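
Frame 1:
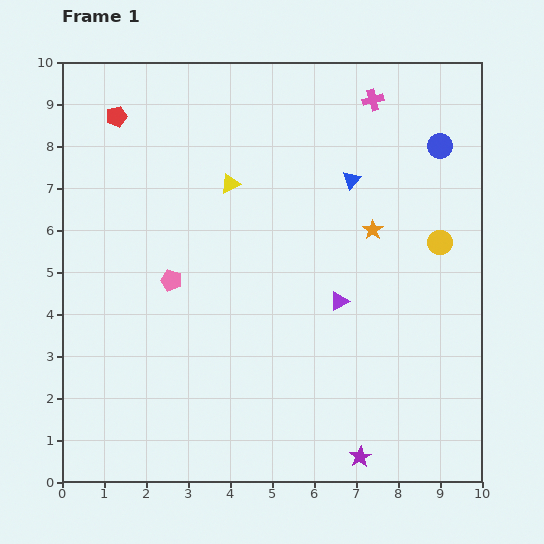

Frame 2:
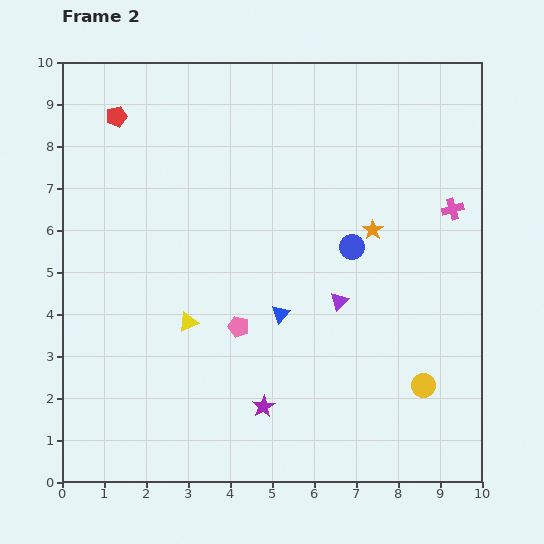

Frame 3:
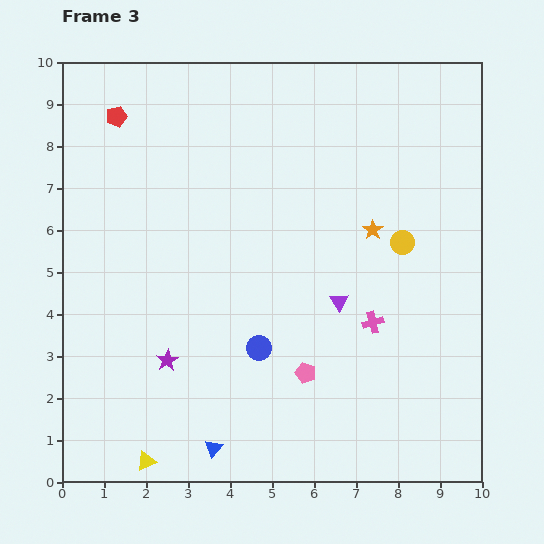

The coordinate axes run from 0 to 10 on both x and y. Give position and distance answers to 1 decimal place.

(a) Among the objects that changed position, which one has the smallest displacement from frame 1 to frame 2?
the pink pentagon

(moved 1.9)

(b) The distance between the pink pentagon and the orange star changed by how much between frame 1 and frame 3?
-1.1

Distance in frame 1: 4.9. Distance in frame 3: 3.8.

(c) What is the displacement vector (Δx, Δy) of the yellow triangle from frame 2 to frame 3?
(-1.0, -3.3)

The yellow triangle was at (3.0, 3.8) in frame 2 and (2.0, 0.5) in frame 3.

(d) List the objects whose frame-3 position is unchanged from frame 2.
the orange star, the purple triangle, the red pentagon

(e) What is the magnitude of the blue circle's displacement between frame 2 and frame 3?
3.3

The blue circle moved from (6.9, 5.6) to (4.7, 3.2), a distance of √(2.2² + 2.4²) ≈ 3.3.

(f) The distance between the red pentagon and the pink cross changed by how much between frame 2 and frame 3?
-0.5

Distance in frame 2: 8.3. Distance in frame 3: 7.8.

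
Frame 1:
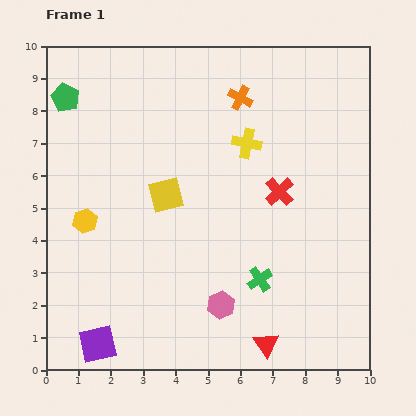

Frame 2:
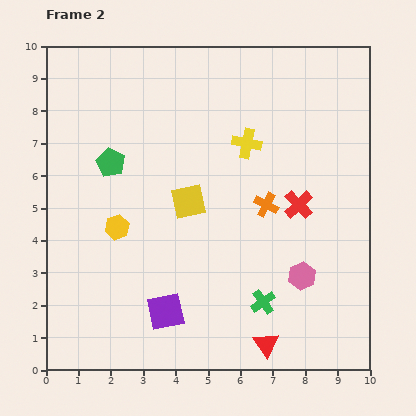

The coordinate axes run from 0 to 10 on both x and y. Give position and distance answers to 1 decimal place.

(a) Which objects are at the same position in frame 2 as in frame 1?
the yellow cross, the red triangle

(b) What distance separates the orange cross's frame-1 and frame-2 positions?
3.4

The orange cross moved from (6.0, 8.4) to (6.8, 5.1), a distance of √(0.8² + 3.3²) ≈ 3.4.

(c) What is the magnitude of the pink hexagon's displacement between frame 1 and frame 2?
2.7

The pink hexagon moved from (5.4, 2.0) to (7.9, 2.9), a distance of √(2.5² + 0.9²) ≈ 2.7.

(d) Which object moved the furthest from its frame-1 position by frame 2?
the orange cross

(moved 3.4; next 2.7)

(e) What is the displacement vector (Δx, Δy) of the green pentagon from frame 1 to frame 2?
(1.4, -2.0)

The green pentagon was at (0.6, 8.4) in frame 1 and (2.0, 6.4) in frame 2.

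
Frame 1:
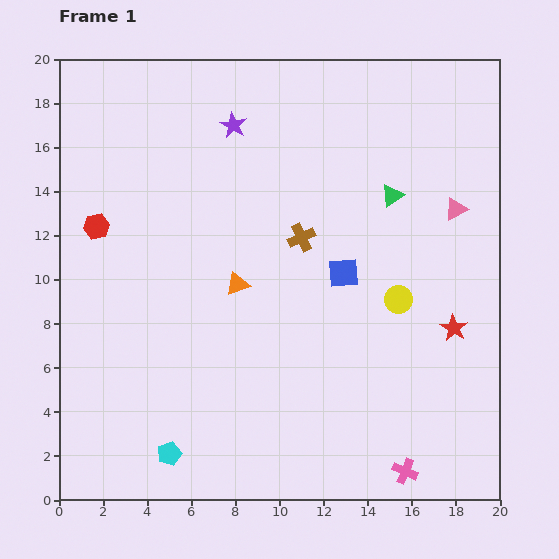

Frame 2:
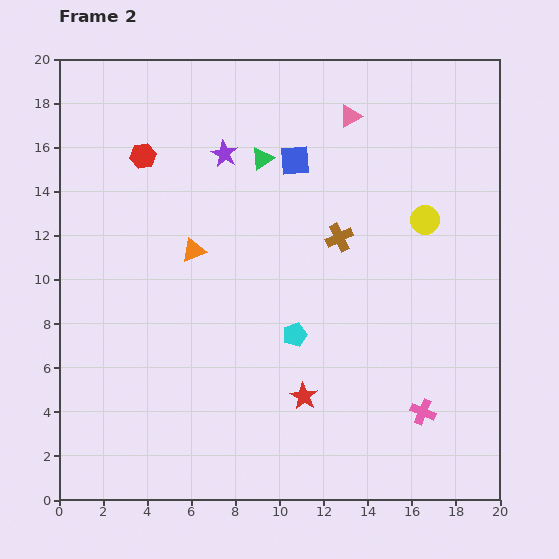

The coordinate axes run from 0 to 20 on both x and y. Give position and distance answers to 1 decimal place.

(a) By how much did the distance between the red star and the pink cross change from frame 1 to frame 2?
-1.5

Distance in frame 1: 6.9. Distance in frame 2: 5.4.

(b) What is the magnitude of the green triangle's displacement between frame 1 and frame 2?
6.1

The green triangle moved from (15.1, 13.8) to (9.2, 15.5), a distance of √(5.9² + 1.7²) ≈ 6.1.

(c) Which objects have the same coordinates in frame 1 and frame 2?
none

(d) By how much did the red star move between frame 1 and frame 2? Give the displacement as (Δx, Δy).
(-6.8, -3.1)

The red star was at (17.9, 7.8) in frame 1 and (11.1, 4.7) in frame 2.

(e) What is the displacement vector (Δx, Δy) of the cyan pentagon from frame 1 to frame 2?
(5.7, 5.4)

The cyan pentagon was at (5.0, 2.1) in frame 1 and (10.7, 7.5) in frame 2.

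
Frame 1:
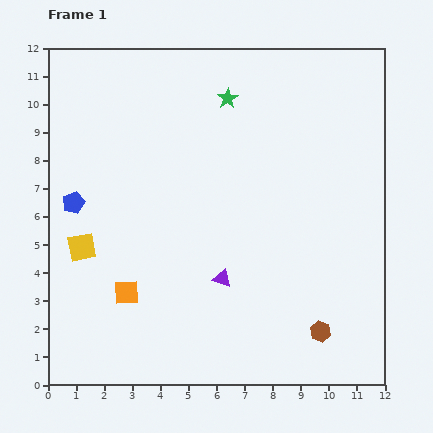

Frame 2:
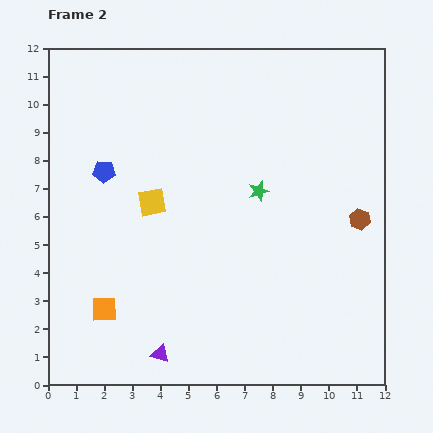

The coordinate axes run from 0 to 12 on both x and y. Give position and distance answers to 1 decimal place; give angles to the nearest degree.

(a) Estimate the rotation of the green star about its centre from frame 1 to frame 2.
17° clockwise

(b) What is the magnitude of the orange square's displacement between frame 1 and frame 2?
1.0

The orange square moved from (2.8, 3.3) to (2.0, 2.7), a distance of √(0.8² + 0.6²) ≈ 1.0.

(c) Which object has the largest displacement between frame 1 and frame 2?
the brown hexagon

(moved 4.2; next 3.5)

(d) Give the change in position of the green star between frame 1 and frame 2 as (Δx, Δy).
(1.1, -3.3)

The green star was at (6.4, 10.2) in frame 1 and (7.5, 6.9) in frame 2.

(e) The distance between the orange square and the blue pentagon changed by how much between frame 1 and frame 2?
+1.2

Distance in frame 1: 3.7. Distance in frame 2: 4.9.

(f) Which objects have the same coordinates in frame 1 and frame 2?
none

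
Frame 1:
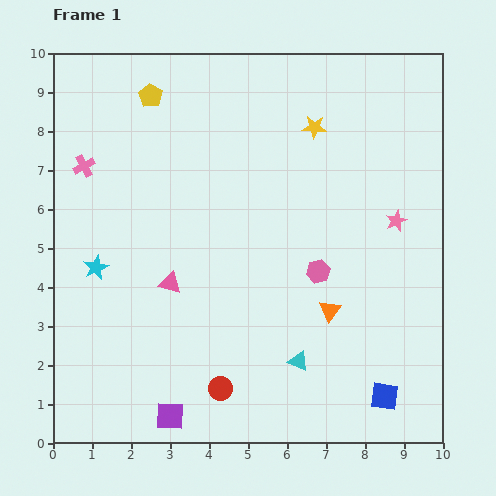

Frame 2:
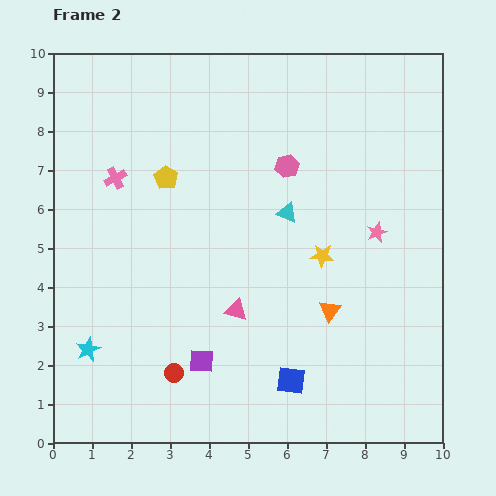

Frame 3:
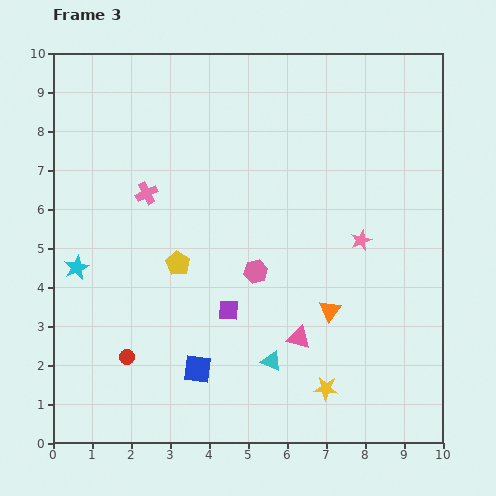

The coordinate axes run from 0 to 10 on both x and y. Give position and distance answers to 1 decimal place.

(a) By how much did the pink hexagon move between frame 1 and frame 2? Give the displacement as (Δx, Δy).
(-0.8, 2.7)

The pink hexagon was at (6.8, 4.4) in frame 1 and (6.0, 7.1) in frame 2.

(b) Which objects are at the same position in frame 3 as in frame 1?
the orange triangle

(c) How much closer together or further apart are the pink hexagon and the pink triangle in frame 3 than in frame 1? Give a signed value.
-1.8

Distance in frame 1: 3.8. Distance in frame 3: 2.0.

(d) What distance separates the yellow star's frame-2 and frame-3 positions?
3.4

The yellow star moved from (6.9, 4.8) to (7.0, 1.4), a distance of √(0.1² + 3.4²) ≈ 3.4.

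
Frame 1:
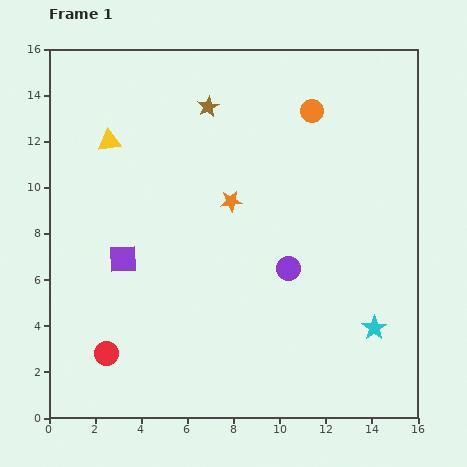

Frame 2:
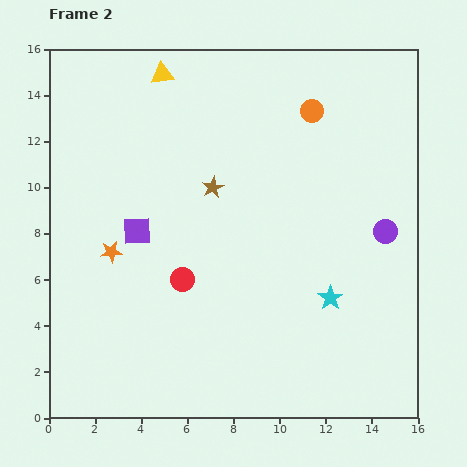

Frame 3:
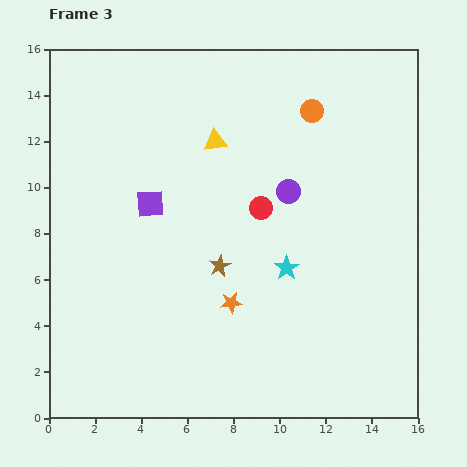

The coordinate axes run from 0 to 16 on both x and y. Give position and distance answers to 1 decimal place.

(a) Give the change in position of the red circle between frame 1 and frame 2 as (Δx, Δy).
(3.3, 3.2)

The red circle was at (2.5, 2.8) in frame 1 and (5.8, 6.0) in frame 2.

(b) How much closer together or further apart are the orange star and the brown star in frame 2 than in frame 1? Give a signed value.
+1.0

Distance in frame 1: 4.2. Distance in frame 2: 5.2.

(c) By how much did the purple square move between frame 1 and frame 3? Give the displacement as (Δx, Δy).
(1.2, 2.4)

The purple square was at (3.2, 6.9) in frame 1 and (4.4, 9.3) in frame 3.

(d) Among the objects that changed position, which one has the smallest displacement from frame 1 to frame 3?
the purple square

(moved 2.7)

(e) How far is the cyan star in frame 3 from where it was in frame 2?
2.3

The cyan star moved from (12.2, 5.2) to (10.3, 6.5), a distance of √(1.9² + 1.3²) ≈ 2.3.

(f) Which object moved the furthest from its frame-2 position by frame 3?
the orange star

(moved 5.6; next 4.6)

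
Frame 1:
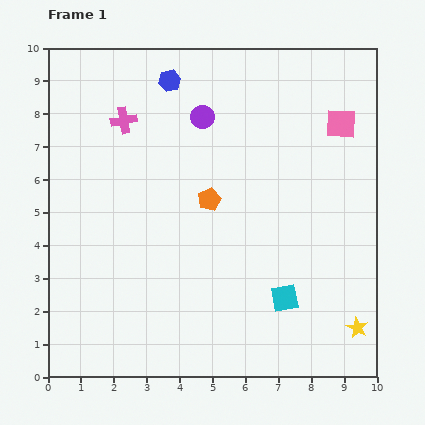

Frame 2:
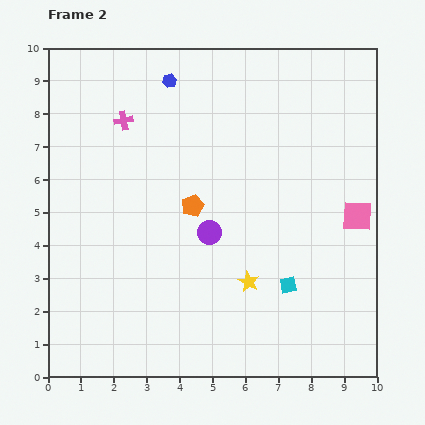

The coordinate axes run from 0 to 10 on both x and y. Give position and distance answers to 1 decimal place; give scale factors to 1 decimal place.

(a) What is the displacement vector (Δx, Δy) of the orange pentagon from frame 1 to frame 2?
(-0.5, -0.2)

The orange pentagon was at (4.9, 5.4) in frame 1 and (4.4, 5.2) in frame 2.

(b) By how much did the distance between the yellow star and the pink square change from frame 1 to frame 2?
-2.3

Distance in frame 1: 6.2. Distance in frame 2: 3.9.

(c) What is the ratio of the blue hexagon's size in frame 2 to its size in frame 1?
0.6×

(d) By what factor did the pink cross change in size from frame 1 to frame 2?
0.7×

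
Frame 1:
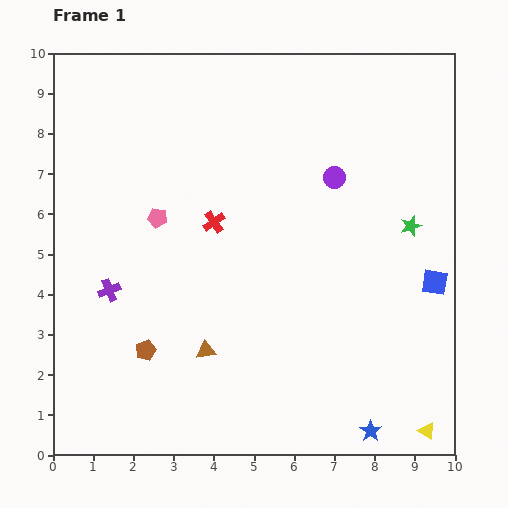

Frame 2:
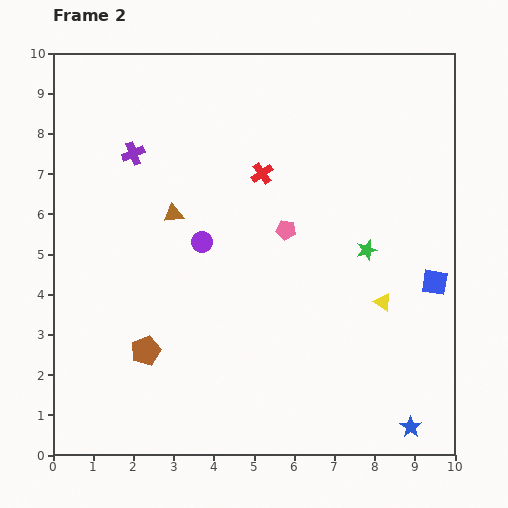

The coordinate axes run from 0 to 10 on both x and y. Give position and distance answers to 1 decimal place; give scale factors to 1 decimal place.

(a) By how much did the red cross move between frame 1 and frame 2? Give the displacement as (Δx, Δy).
(1.2, 1.2)

The red cross was at (4.0, 5.8) in frame 1 and (5.2, 7.0) in frame 2.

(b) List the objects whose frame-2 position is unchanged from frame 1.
the brown pentagon, the blue square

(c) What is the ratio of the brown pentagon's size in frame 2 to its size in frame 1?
1.4×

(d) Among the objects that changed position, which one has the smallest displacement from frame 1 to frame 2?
the blue star

(moved 1.0)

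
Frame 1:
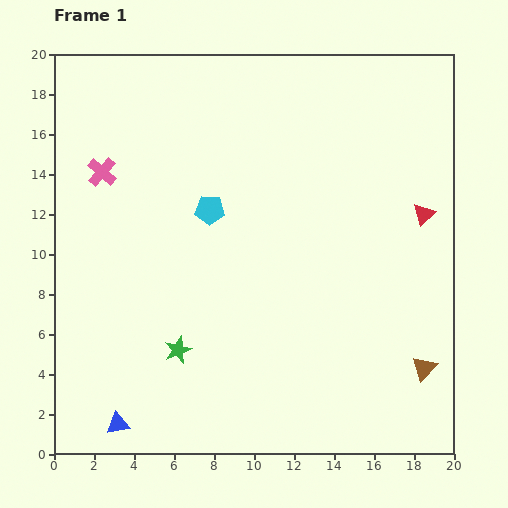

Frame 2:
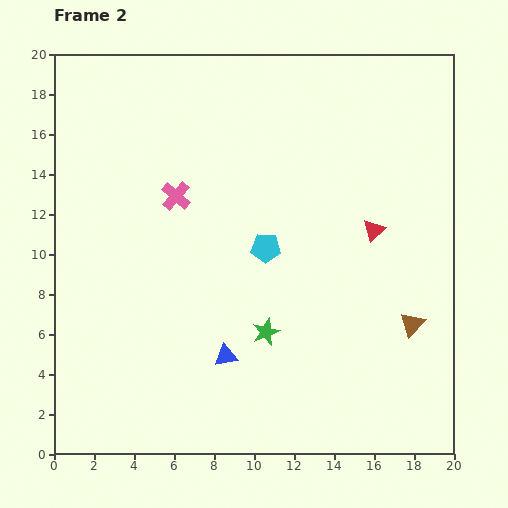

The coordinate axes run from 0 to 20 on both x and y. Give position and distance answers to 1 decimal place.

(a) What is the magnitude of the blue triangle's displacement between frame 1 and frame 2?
6.4

The blue triangle moved from (3.2, 1.5) to (8.6, 4.9), a distance of √(5.4² + 3.4²) ≈ 6.4.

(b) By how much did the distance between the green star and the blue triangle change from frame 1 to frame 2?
-2.5

Distance in frame 1: 4.8. Distance in frame 2: 2.3.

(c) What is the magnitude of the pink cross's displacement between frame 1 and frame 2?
3.9

The pink cross moved from (2.4, 14.1) to (6.1, 12.9), a distance of √(3.7² + 1.2²) ≈ 3.9.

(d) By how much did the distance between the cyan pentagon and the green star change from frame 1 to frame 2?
-3.0

Distance in frame 1: 7.2. Distance in frame 2: 4.2.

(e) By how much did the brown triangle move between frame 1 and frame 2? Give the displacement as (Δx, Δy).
(-0.6, 2.2)

The brown triangle was at (18.5, 4.3) in frame 1 and (17.9, 6.5) in frame 2.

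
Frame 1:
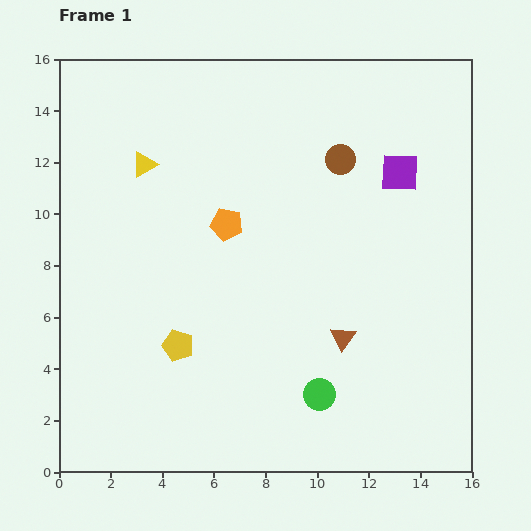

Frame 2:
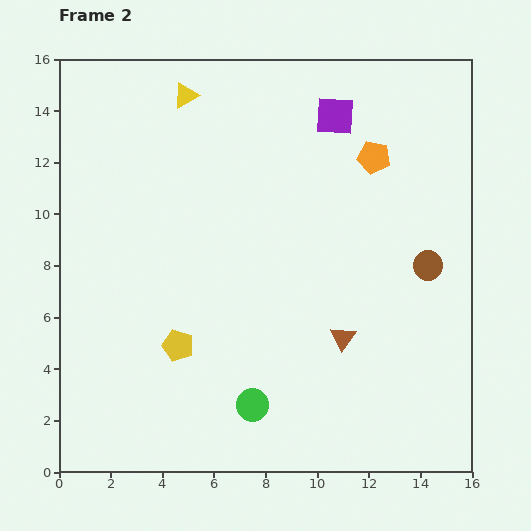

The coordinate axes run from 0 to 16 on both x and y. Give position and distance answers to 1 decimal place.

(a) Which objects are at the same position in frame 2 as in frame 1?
the brown triangle, the yellow pentagon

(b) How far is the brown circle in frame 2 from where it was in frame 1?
5.3

The brown circle moved from (10.9, 12.1) to (14.3, 8.0), a distance of √(3.4² + 4.1²) ≈ 5.3.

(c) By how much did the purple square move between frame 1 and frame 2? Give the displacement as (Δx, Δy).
(-2.5, 2.2)

The purple square was at (13.2, 11.6) in frame 1 and (10.7, 13.8) in frame 2.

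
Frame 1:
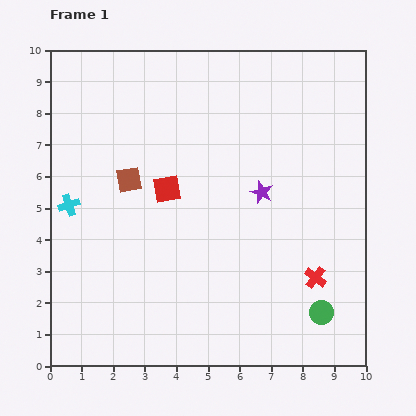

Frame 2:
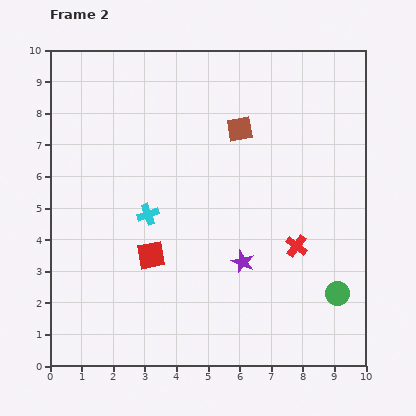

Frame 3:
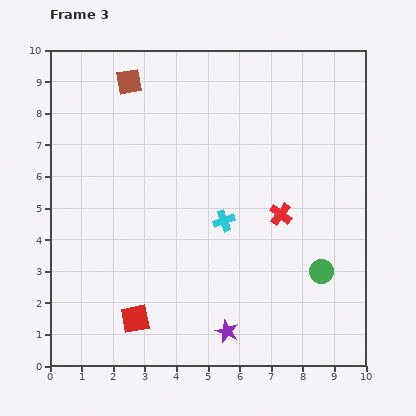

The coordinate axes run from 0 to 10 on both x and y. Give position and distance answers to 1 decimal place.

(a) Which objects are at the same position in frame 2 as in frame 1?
none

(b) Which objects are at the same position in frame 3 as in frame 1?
none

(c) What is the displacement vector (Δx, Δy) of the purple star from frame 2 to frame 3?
(-0.5, -2.2)

The purple star was at (6.1, 3.3) in frame 2 and (5.6, 1.1) in frame 3.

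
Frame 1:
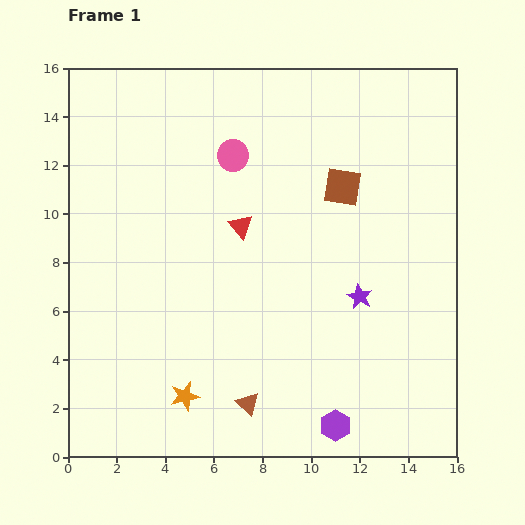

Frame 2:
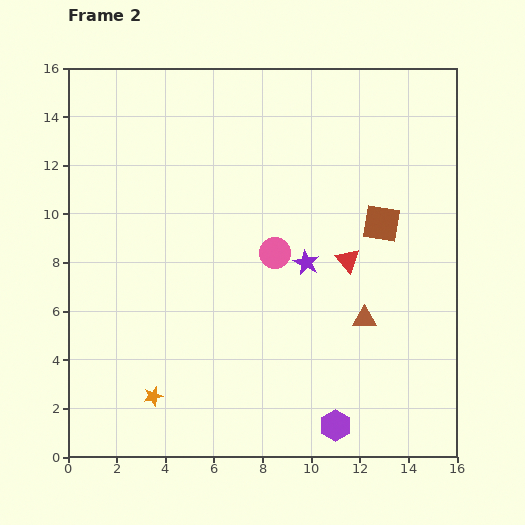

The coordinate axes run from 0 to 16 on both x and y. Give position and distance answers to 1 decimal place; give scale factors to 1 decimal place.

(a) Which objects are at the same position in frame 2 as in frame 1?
the purple hexagon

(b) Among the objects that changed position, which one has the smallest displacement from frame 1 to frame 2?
the orange star

(moved 1.3)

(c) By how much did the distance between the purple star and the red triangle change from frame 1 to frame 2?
-4.0

Distance in frame 1: 5.7. Distance in frame 2: 1.7.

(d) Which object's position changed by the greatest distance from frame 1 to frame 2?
the brown triangle

(moved 5.9; next 4.6)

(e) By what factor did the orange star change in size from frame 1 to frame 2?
0.7×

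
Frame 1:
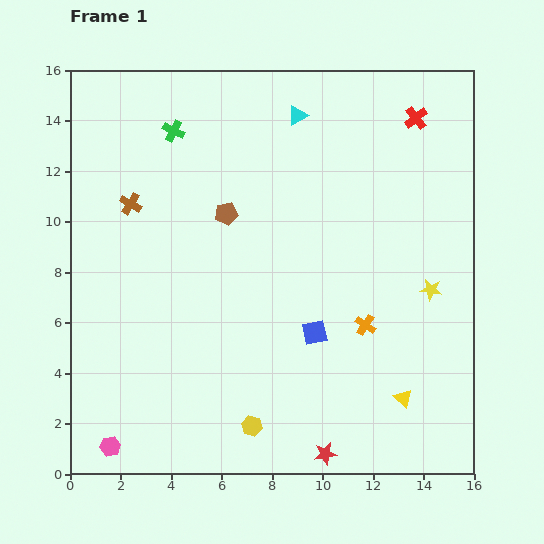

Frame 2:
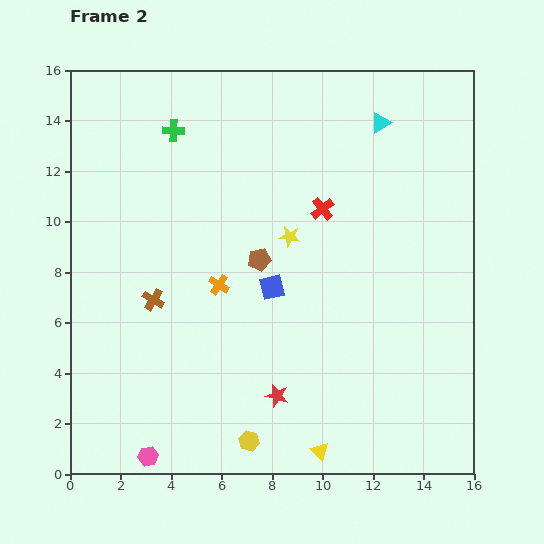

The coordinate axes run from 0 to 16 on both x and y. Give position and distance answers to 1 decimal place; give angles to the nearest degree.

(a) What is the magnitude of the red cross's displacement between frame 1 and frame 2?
5.2

The red cross moved from (13.7, 14.1) to (10.0, 10.5), a distance of √(3.7² + 3.6²) ≈ 5.2.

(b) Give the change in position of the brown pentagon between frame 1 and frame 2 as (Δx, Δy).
(1.3, -1.8)

The brown pentagon was at (6.2, 10.3) in frame 1 and (7.5, 8.5) in frame 2.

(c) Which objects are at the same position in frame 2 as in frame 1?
the green cross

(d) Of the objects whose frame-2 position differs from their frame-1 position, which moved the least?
the yellow hexagon

(moved 0.6)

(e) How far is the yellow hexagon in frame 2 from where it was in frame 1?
0.6

The yellow hexagon moved from (7.2, 1.9) to (7.1, 1.3), a distance of √(0.1² + 0.6²) ≈ 0.6.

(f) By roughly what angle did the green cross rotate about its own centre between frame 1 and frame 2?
26° counter-clockwise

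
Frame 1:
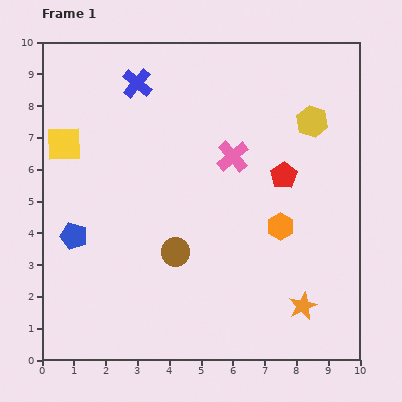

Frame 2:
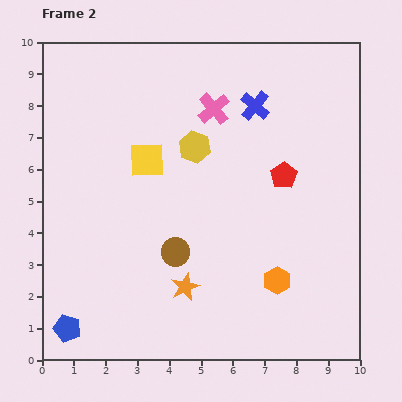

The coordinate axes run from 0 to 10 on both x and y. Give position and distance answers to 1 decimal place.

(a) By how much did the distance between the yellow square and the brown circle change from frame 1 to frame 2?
-1.9

Distance in frame 1: 4.9. Distance in frame 2: 3.0.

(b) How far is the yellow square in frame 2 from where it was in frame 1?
2.6

The yellow square moved from (0.7, 6.8) to (3.3, 6.3), a distance of √(2.6² + 0.5²) ≈ 2.6.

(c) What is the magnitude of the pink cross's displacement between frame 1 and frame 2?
1.6

The pink cross moved from (6.0, 6.4) to (5.4, 7.9), a distance of √(0.6² + 1.5²) ≈ 1.6.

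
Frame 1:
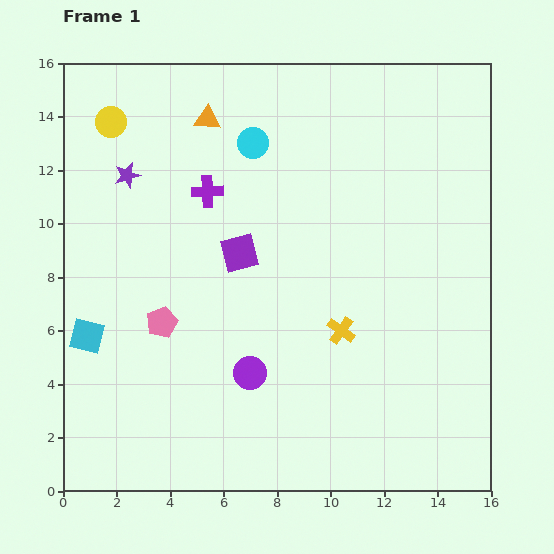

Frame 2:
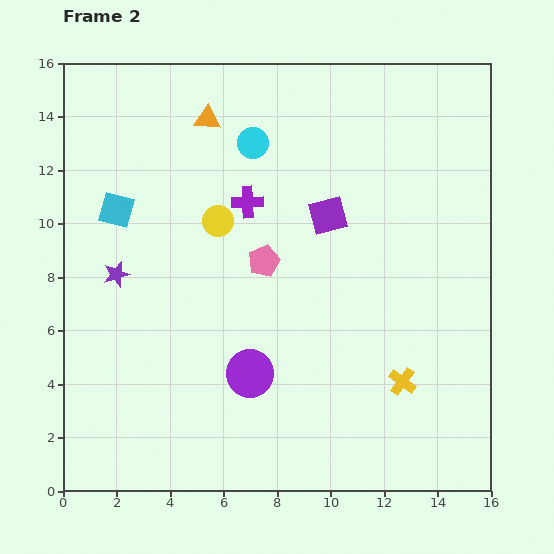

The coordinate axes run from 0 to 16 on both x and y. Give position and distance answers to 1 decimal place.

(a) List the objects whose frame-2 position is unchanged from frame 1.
the cyan circle, the orange triangle, the purple circle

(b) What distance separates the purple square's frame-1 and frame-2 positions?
3.6

The purple square moved from (6.6, 8.9) to (9.9, 10.3), a distance of √(3.3² + 1.4²) ≈ 3.6.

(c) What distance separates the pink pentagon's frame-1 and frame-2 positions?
4.4

The pink pentagon moved from (3.7, 6.3) to (7.5, 8.6), a distance of √(3.8² + 2.3²) ≈ 4.4.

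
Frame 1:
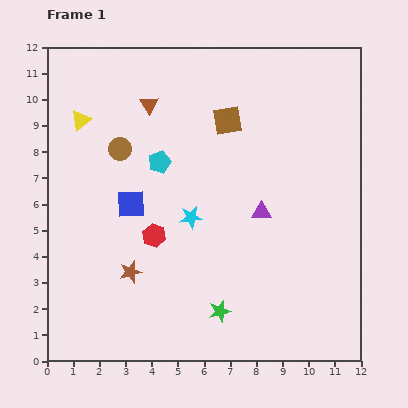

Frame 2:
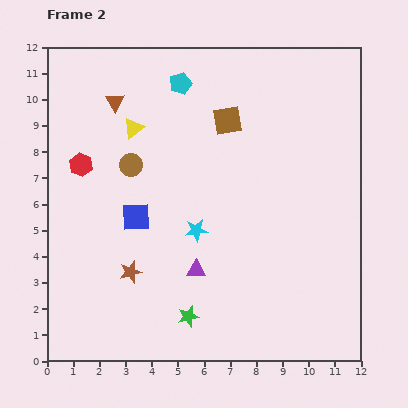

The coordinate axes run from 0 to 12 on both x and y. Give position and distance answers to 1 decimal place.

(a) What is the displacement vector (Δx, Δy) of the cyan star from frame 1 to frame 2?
(0.2, -0.5)

The cyan star was at (5.5, 5.5) in frame 1 and (5.7, 5.0) in frame 2.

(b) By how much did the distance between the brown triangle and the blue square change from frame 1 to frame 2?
+0.6

Distance in frame 1: 3.9. Distance in frame 2: 4.5.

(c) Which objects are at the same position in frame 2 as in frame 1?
the brown square, the brown star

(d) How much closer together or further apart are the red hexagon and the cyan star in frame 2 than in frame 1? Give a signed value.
+3.5

Distance in frame 1: 1.6. Distance in frame 2: 5.1.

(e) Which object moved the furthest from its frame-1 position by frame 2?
the red hexagon

(moved 3.9; next 3.3)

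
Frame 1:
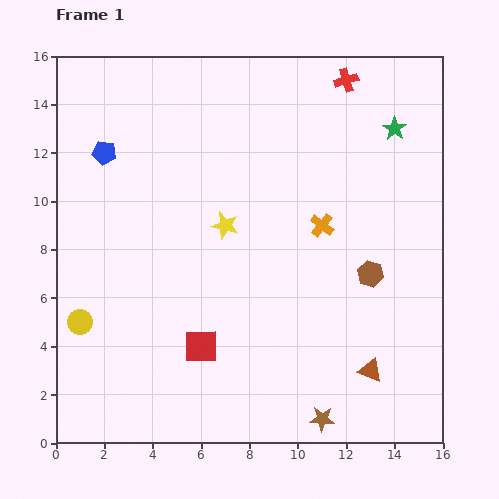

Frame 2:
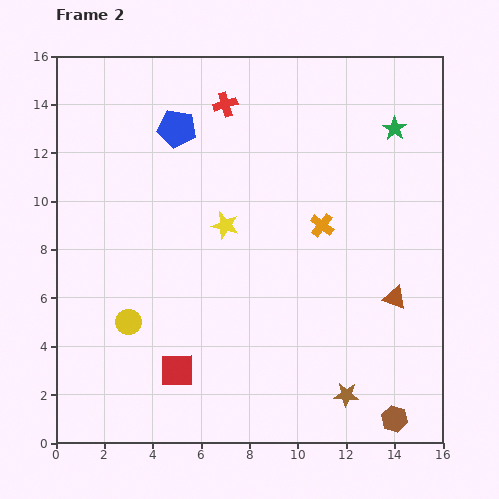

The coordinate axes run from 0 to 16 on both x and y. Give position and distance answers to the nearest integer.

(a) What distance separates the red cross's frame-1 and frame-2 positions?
5

The red cross moved from (12, 15) to (7, 14), a distance of √(5² + 1²) ≈ 5.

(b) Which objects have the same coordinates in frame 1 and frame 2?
the orange cross, the yellow star, the green star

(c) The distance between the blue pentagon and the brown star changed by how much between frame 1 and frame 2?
-1

Distance in frame 1: 14. Distance in frame 2: 13.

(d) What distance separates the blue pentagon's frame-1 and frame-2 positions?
3

The blue pentagon moved from (2, 12) to (5, 13), a distance of √(3² + 1²) ≈ 3.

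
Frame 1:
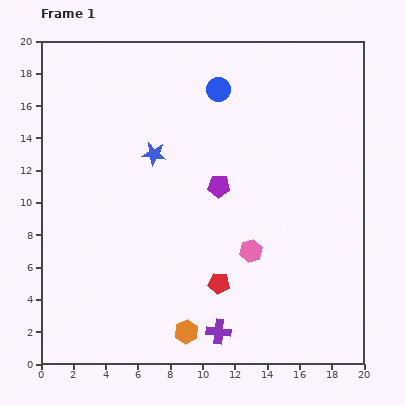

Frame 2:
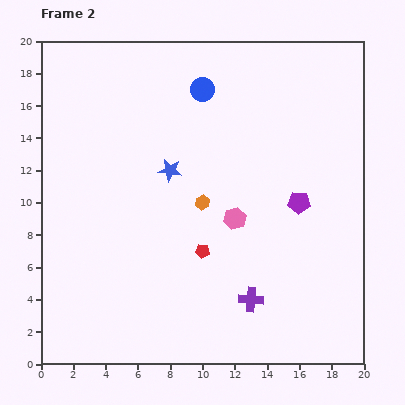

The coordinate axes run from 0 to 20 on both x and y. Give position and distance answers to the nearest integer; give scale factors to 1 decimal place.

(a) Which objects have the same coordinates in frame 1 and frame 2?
none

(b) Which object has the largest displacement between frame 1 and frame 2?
the orange hexagon

(moved 8; next 5)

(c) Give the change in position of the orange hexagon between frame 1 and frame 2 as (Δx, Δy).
(1, 8)

The orange hexagon was at (9, 2) in frame 1 and (10, 10) in frame 2.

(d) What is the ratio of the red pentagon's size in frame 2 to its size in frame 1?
0.6×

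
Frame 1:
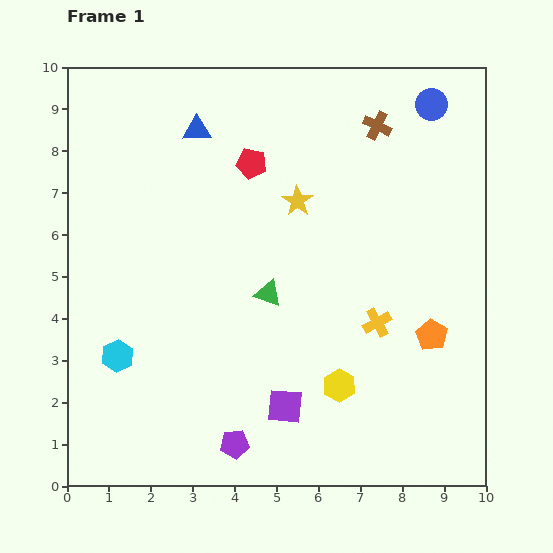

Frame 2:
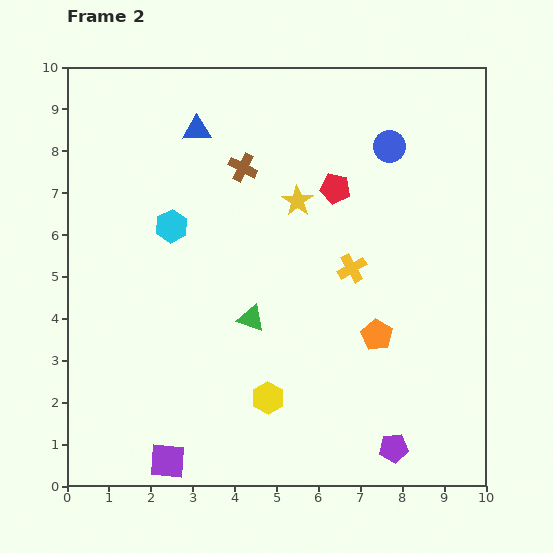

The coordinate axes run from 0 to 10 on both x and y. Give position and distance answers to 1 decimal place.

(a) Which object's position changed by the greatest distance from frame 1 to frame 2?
the purple pentagon

(moved 3.8; next 3.4)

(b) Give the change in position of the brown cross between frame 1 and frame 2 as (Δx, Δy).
(-3.2, -1.0)

The brown cross was at (7.4, 8.6) in frame 1 and (4.2, 7.6) in frame 2.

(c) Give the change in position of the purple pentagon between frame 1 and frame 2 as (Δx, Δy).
(3.8, -0.1)

The purple pentagon was at (4.0, 1.0) in frame 1 and (7.8, 0.9) in frame 2.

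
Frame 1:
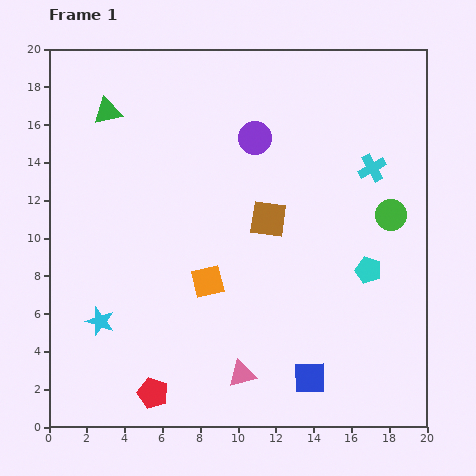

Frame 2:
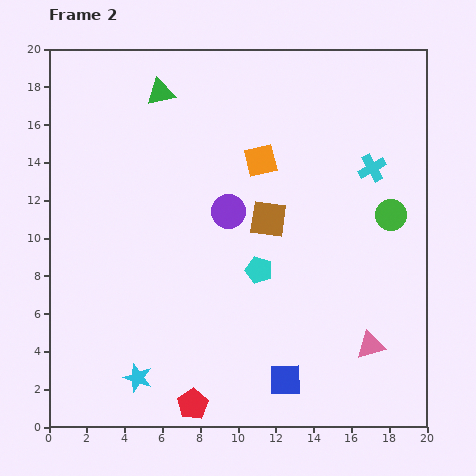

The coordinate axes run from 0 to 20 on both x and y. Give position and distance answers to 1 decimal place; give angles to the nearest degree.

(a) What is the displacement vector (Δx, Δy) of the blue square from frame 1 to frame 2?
(-1.3, -0.1)

The blue square was at (13.8, 2.6) in frame 1 and (12.5, 2.5) in frame 2.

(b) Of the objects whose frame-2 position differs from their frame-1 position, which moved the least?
the blue square

(moved 1.3)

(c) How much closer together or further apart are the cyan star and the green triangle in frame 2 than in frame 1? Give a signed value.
+4.0

Distance in frame 1: 11.1. Distance in frame 2: 15.1.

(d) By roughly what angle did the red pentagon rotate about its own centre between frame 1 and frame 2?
20° clockwise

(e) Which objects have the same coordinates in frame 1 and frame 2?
the brown square, the cyan cross, the green circle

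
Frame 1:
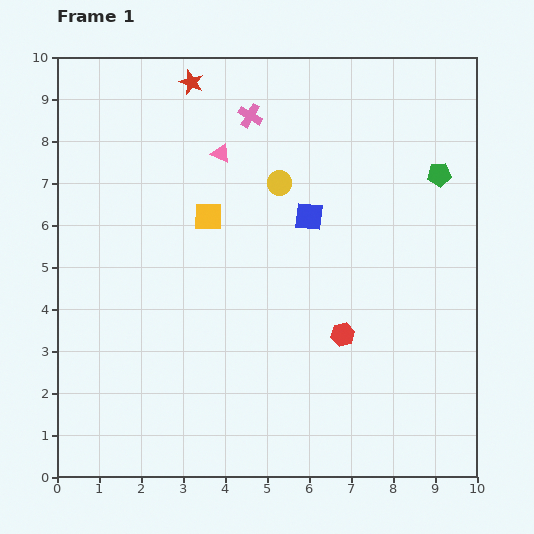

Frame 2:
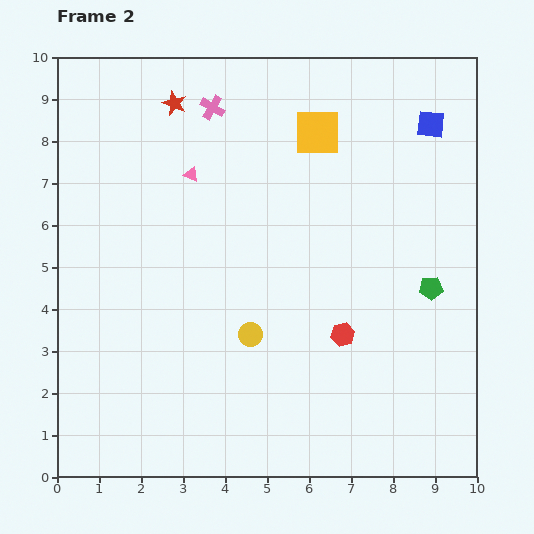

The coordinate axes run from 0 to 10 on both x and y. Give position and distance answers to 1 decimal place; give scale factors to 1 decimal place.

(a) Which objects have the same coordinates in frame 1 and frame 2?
the red hexagon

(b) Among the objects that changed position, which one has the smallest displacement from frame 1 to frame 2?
the red star

(moved 0.6)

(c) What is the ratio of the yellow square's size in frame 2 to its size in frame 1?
1.7×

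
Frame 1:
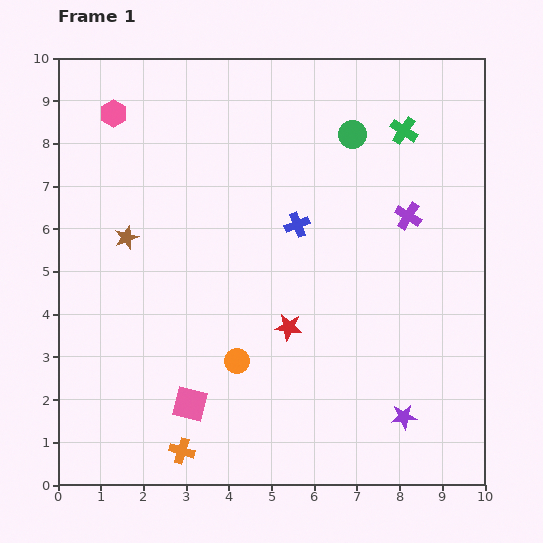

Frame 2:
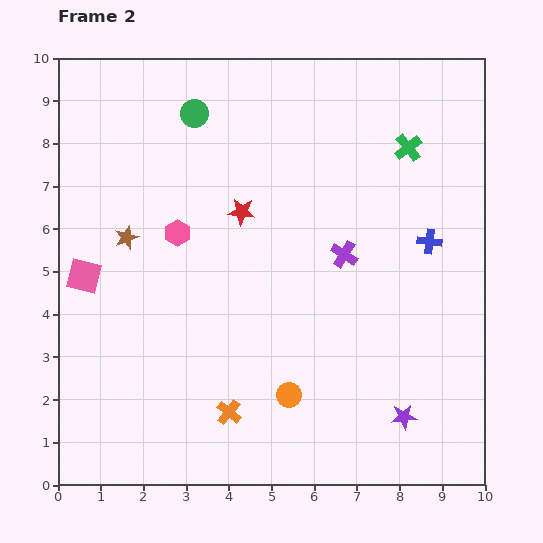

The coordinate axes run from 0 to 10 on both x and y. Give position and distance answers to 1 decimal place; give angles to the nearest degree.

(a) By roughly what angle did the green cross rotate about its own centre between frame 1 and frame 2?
19° clockwise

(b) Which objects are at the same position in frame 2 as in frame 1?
the purple star, the brown star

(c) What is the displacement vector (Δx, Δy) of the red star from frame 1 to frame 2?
(-1.1, 2.7)

The red star was at (5.4, 3.7) in frame 1 and (4.3, 6.4) in frame 2.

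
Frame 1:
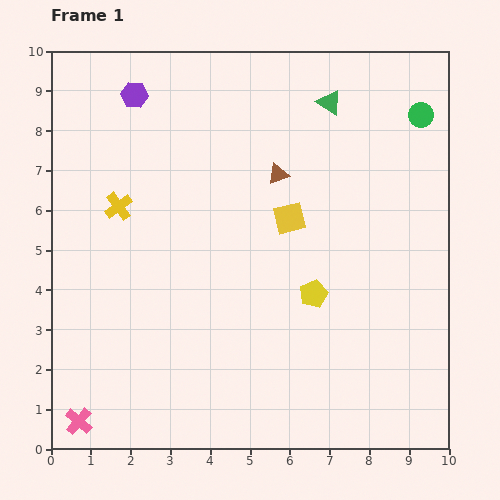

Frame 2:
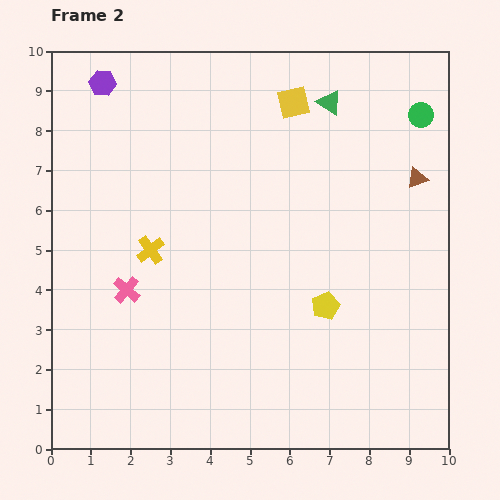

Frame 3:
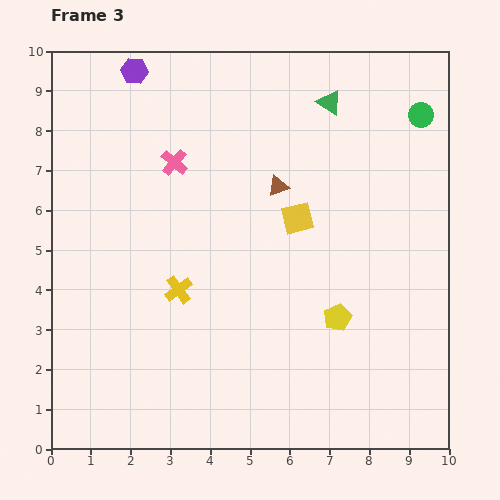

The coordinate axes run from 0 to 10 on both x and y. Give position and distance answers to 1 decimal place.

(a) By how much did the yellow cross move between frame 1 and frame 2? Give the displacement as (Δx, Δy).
(0.8, -1.1)

The yellow cross was at (1.7, 6.1) in frame 1 and (2.5, 5.0) in frame 2.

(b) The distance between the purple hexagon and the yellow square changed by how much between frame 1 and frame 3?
+0.5

Distance in frame 1: 5.0. Distance in frame 3: 5.5.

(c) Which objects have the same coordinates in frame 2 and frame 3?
the green triangle, the green circle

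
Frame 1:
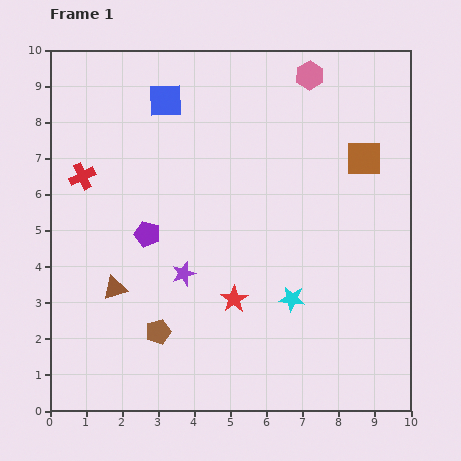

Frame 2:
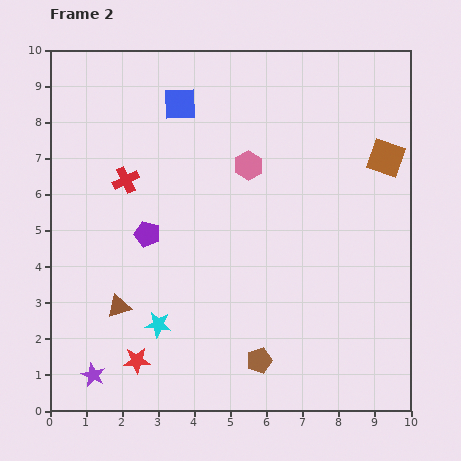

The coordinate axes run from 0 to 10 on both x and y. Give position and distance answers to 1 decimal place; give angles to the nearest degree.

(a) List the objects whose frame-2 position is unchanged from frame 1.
the purple pentagon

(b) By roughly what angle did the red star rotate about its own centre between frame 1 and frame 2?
30° clockwise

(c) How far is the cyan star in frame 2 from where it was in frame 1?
3.8

The cyan star moved from (6.7, 3.1) to (3.0, 2.4), a distance of √(3.7² + 0.7²) ≈ 3.8.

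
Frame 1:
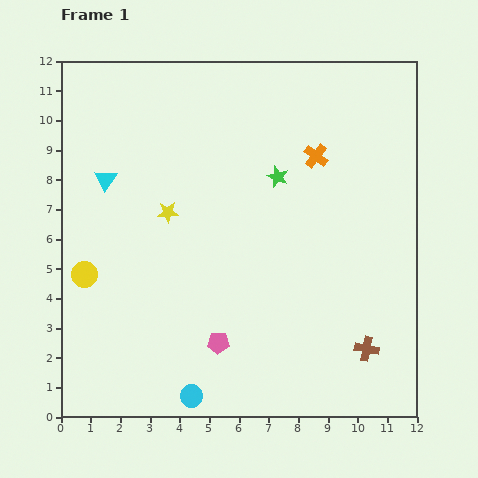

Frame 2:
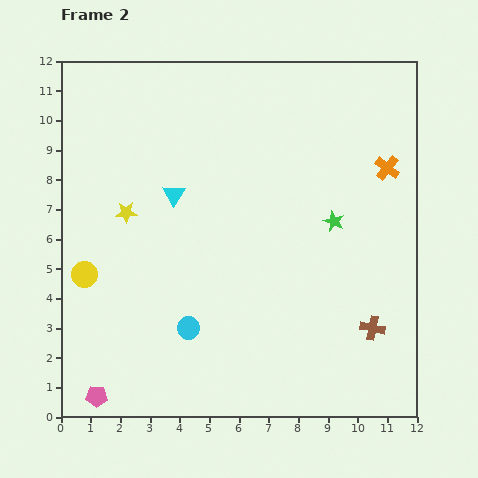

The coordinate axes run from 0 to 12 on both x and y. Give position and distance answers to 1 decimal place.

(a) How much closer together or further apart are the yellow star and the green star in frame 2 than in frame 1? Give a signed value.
+3.1

Distance in frame 1: 3.9. Distance in frame 2: 7.0.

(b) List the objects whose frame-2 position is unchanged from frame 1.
the yellow circle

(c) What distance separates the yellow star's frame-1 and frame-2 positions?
1.4

The yellow star moved from (3.6, 6.9) to (2.2, 6.9), a distance of √(1.4² + 0.0²) ≈ 1.4.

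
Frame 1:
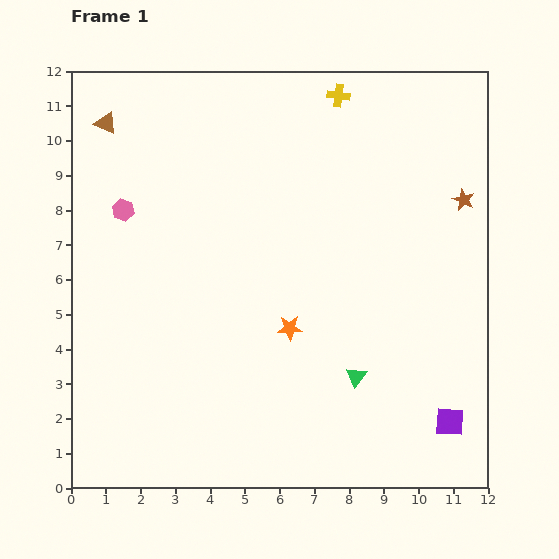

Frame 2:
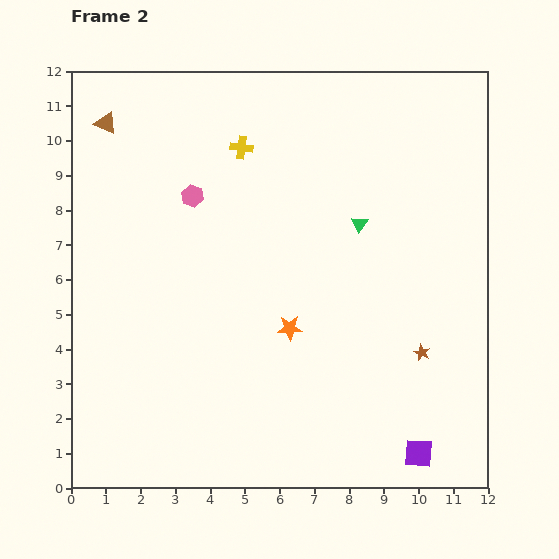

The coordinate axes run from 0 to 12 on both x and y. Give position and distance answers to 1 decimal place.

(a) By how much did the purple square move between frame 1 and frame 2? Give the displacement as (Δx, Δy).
(-0.9, -0.9)

The purple square was at (10.9, 1.9) in frame 1 and (10.0, 1.0) in frame 2.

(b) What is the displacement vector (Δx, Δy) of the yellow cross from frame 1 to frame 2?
(-2.8, -1.5)

The yellow cross was at (7.7, 11.3) in frame 1 and (4.9, 9.8) in frame 2.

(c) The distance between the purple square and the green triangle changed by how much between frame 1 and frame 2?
+3.8

Distance in frame 1: 3.0. Distance in frame 2: 6.8.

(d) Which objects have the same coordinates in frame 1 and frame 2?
the brown triangle, the orange star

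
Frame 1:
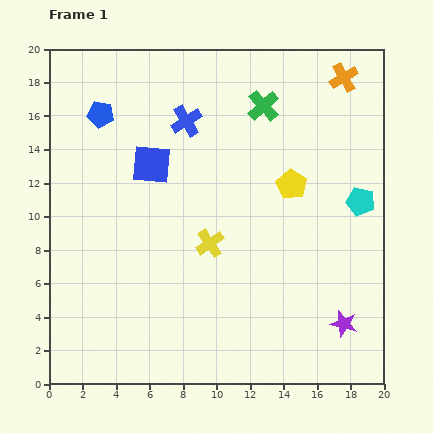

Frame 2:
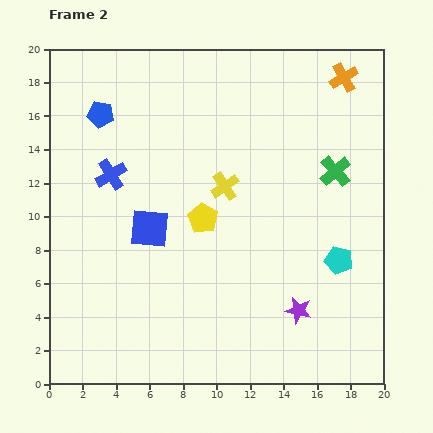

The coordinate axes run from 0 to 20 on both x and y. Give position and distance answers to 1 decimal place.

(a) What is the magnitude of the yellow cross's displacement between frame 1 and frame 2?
3.5

The yellow cross moved from (9.6, 8.4) to (10.5, 11.8), a distance of √(0.9² + 3.4²) ≈ 3.5.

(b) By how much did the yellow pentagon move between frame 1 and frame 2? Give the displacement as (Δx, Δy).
(-5.3, -2.0)

The yellow pentagon was at (14.5, 11.9) in frame 1 and (9.2, 9.9) in frame 2.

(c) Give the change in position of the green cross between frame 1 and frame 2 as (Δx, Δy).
(4.3, -3.9)

The green cross was at (12.8, 16.6) in frame 1 and (17.1, 12.7) in frame 2.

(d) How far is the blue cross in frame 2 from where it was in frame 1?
5.5

The blue cross moved from (8.2, 15.7) to (3.7, 12.5), a distance of √(4.5² + 3.2²) ≈ 5.5.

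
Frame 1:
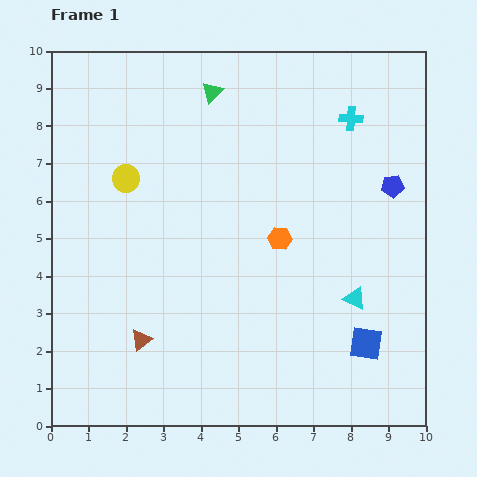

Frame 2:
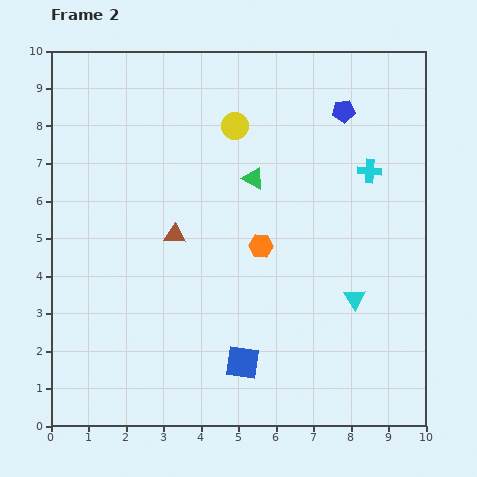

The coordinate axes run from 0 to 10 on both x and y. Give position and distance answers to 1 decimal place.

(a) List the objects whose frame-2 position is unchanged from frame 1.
the cyan triangle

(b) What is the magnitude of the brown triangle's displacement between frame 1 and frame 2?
2.9

The brown triangle moved from (2.4, 2.3) to (3.3, 5.1), a distance of √(0.9² + 2.8²) ≈ 2.9.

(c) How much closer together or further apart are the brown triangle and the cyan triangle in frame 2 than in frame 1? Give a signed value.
-0.7

Distance in frame 1: 5.8. Distance in frame 2: 5.1.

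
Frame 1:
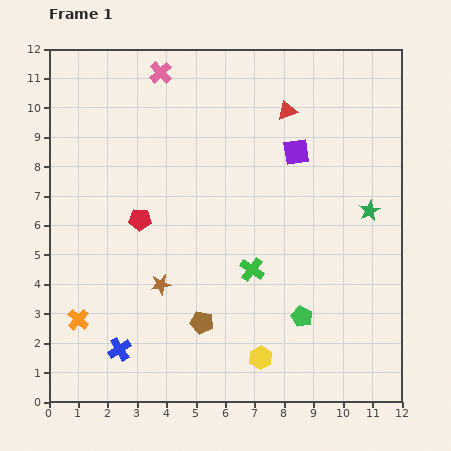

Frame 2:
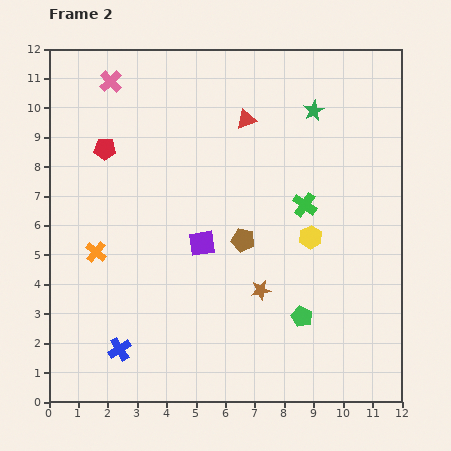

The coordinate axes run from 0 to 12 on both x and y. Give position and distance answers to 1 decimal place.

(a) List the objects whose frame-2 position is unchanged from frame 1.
the blue cross, the green pentagon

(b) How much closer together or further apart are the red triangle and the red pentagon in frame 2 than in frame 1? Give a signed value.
-1.3

Distance in frame 1: 6.2. Distance in frame 2: 4.9.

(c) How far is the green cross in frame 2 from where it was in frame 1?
2.8

The green cross moved from (6.9, 4.5) to (8.7, 6.7), a distance of √(1.8² + 2.2²) ≈ 2.8.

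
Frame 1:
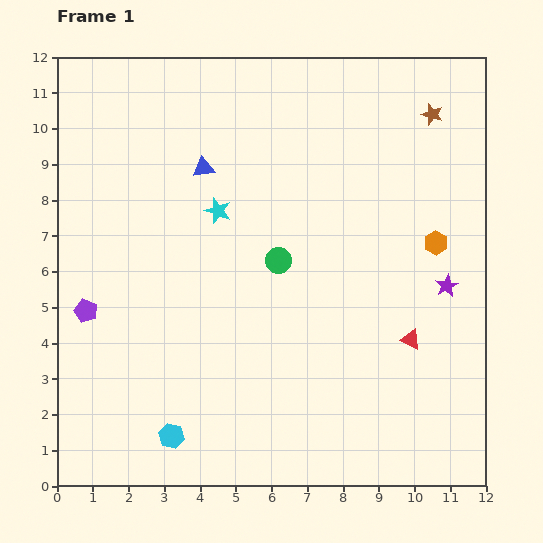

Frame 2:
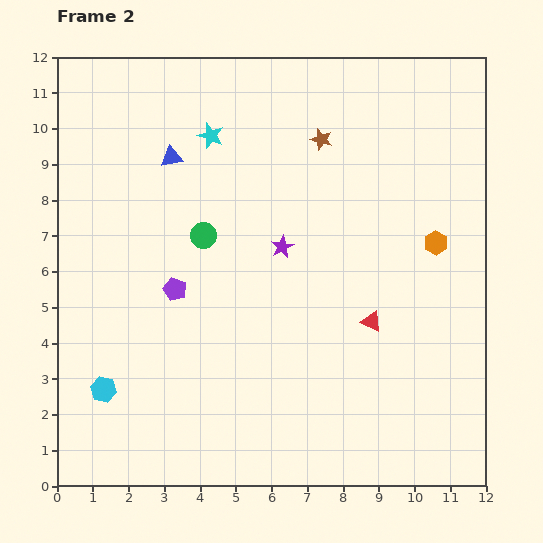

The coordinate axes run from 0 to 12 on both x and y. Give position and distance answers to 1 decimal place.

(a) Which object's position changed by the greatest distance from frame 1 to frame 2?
the purple star

(moved 4.7; next 3.2)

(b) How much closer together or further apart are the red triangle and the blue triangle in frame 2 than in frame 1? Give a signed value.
-0.3

Distance in frame 1: 7.5. Distance in frame 2: 7.2.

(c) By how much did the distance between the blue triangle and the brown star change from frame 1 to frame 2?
-2.4

Distance in frame 1: 6.6. Distance in frame 2: 4.2.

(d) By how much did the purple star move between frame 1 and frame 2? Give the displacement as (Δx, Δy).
(-4.6, 1.1)

The purple star was at (10.9, 5.6) in frame 1 and (6.3, 6.7) in frame 2.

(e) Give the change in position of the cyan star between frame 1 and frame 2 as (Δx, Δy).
(-0.2, 2.1)

The cyan star was at (4.5, 7.7) in frame 1 and (4.3, 9.8) in frame 2.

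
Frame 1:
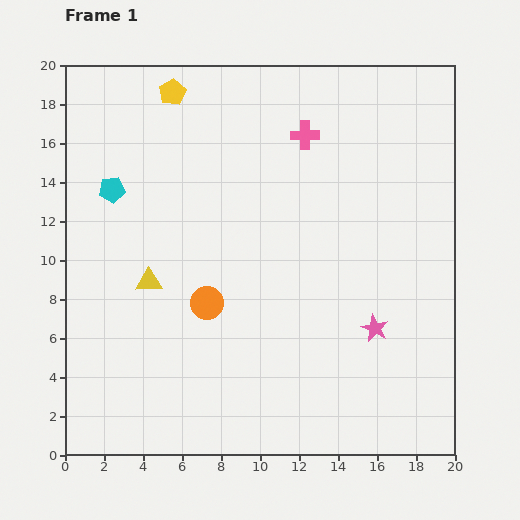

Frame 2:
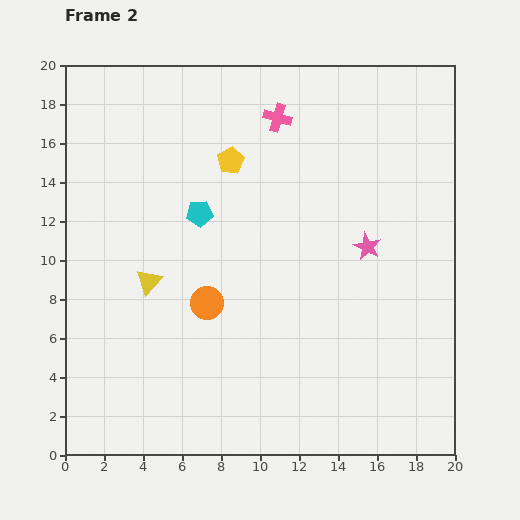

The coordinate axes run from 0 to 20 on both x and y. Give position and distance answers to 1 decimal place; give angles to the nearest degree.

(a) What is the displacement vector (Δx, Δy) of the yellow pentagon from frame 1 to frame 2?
(3.0, -3.5)

The yellow pentagon was at (5.5, 18.6) in frame 1 and (8.5, 15.1) in frame 2.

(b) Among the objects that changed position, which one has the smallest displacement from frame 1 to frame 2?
the pink cross

(moved 1.7)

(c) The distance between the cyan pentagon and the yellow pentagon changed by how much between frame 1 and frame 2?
-2.8

Distance in frame 1: 5.9. Distance in frame 2: 3.1.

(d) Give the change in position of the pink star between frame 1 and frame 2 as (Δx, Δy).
(-0.4, 4.2)

The pink star was at (15.9, 6.5) in frame 1 and (15.5, 10.7) in frame 2.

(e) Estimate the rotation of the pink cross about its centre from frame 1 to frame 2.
17° clockwise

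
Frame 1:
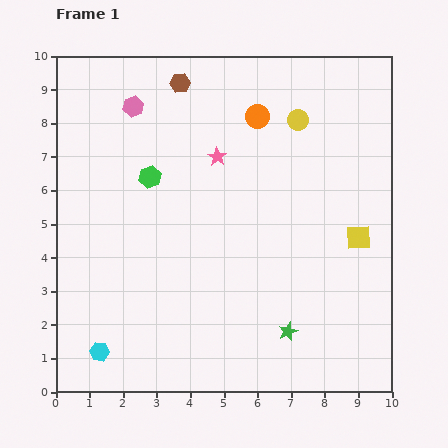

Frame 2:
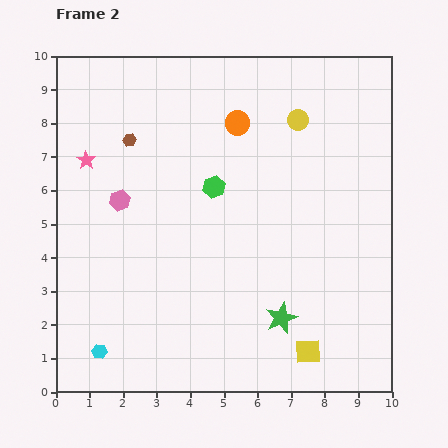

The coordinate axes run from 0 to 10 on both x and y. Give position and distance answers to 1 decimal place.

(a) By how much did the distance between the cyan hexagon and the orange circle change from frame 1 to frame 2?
-0.5

Distance in frame 1: 8.4. Distance in frame 2: 7.9.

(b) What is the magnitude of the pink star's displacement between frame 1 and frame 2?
3.9

The pink star moved from (4.8, 7.0) to (0.9, 6.9), a distance of √(3.9² + 0.1²) ≈ 3.9.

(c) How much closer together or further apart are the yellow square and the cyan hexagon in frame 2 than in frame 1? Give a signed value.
-2.2

Distance in frame 1: 8.4. Distance in frame 2: 6.2.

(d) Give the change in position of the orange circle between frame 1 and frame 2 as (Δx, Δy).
(-0.6, -0.2)

The orange circle was at (6.0, 8.2) in frame 1 and (5.4, 8.0) in frame 2.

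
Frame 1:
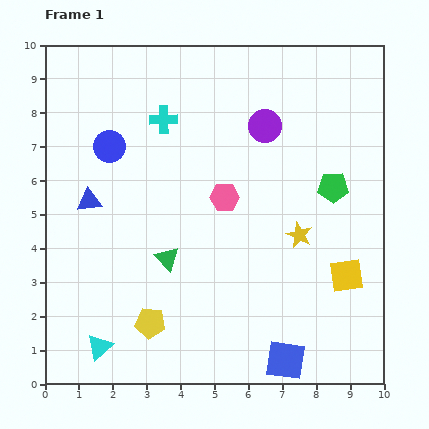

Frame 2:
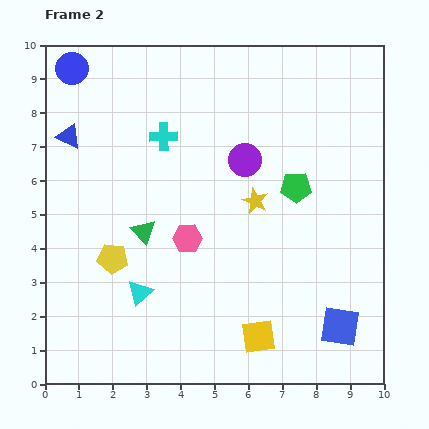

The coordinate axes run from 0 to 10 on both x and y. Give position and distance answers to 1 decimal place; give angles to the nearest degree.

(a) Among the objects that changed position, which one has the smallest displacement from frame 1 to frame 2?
the cyan cross

(moved 0.5)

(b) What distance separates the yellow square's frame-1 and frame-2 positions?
3.2

The yellow square moved from (8.9, 3.2) to (6.3, 1.4), a distance of √(2.6² + 1.8²) ≈ 3.2.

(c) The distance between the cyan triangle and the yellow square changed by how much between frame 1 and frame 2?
-3.9

Distance in frame 1: 7.6. Distance in frame 2: 3.7.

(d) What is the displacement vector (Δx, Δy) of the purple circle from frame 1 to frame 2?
(-0.6, -1.0)

The purple circle was at (6.5, 7.6) in frame 1 and (5.9, 6.6) in frame 2.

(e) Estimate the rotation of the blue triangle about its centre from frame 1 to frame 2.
33° clockwise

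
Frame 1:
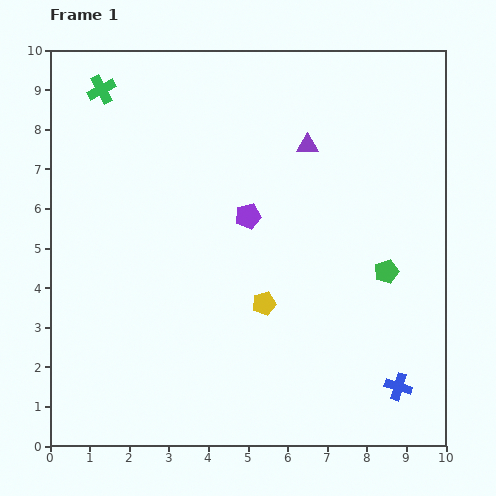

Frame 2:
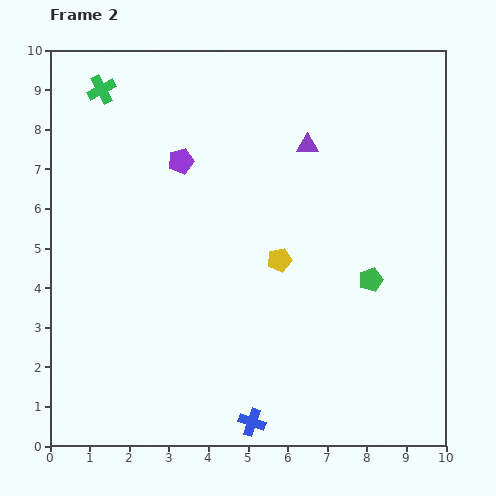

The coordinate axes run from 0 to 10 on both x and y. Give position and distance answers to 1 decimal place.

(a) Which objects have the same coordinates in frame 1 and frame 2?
the green cross, the purple triangle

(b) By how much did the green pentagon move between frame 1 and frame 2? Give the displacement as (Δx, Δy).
(-0.4, -0.2)

The green pentagon was at (8.5, 4.4) in frame 1 and (8.1, 4.2) in frame 2.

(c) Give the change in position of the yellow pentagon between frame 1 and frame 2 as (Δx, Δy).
(0.4, 1.1)

The yellow pentagon was at (5.4, 3.6) in frame 1 and (5.8, 4.7) in frame 2.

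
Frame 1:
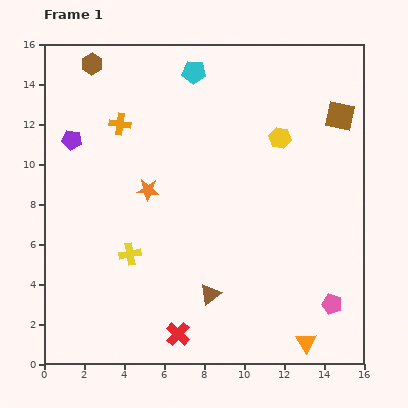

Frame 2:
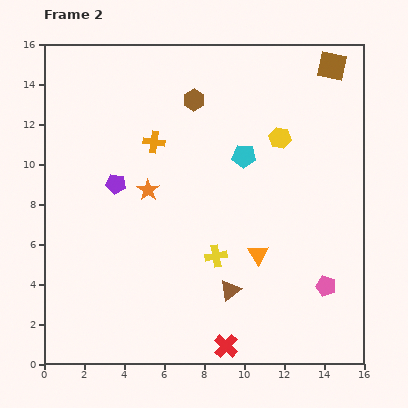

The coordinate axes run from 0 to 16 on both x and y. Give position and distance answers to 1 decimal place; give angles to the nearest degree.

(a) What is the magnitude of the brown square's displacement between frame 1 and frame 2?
2.5

The brown square moved from (14.8, 12.4) to (14.4, 14.9), a distance of √(0.4² + 2.5²) ≈ 2.5.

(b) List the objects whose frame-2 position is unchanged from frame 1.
the yellow hexagon, the orange star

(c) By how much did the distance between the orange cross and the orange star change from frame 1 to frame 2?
-1.2

Distance in frame 1: 3.6. Distance in frame 2: 2.4.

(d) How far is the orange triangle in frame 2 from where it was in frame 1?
5.0

The orange triangle moved from (13.1, 1.1) to (10.7, 5.5), a distance of √(2.4² + 4.4²) ≈ 5.0.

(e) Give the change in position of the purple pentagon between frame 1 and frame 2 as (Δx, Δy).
(2.2, -2.2)

The purple pentagon was at (1.4, 11.2) in frame 1 and (3.6, 9.0) in frame 2.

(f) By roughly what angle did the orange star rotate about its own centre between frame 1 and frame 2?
29° clockwise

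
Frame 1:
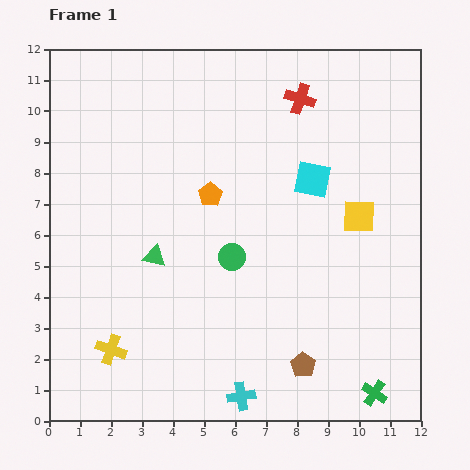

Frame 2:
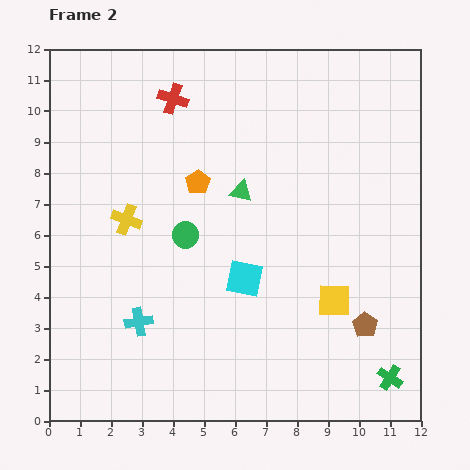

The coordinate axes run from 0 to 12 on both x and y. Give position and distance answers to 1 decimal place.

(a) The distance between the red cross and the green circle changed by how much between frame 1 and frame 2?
-1.2

Distance in frame 1: 5.6. Distance in frame 2: 4.4.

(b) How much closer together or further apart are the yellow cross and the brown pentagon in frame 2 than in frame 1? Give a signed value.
+2.2

Distance in frame 1: 6.2. Distance in frame 2: 8.4.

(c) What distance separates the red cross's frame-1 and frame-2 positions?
4.1

The red cross moved from (8.1, 10.4) to (4.0, 10.4), a distance of √(4.1² + 0.0²) ≈ 4.1.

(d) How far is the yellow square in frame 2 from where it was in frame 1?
2.8

The yellow square moved from (10.0, 6.6) to (9.2, 3.9), a distance of √(0.8² + 2.7²) ≈ 2.8.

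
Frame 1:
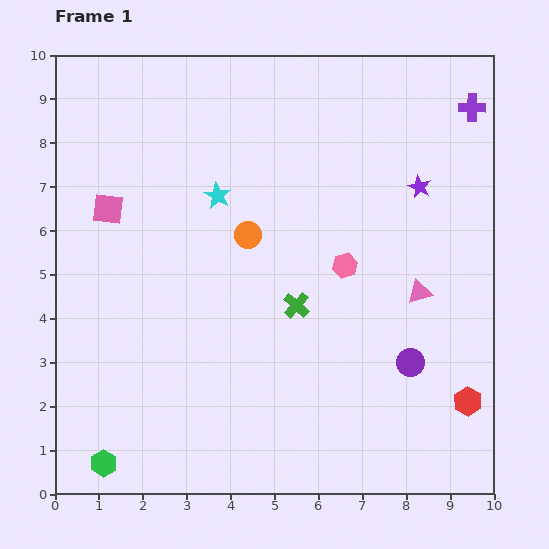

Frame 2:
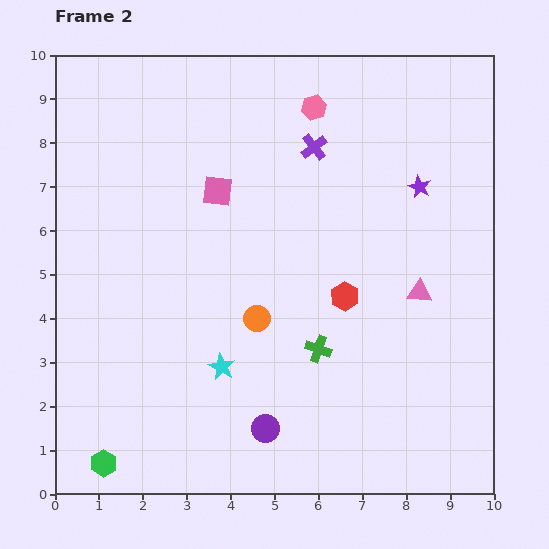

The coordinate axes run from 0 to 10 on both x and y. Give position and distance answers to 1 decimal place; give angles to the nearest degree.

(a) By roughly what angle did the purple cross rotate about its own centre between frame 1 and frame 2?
38° counter-clockwise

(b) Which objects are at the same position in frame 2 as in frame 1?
the purple star, the pink triangle, the green hexagon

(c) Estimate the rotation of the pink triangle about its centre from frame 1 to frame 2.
20° clockwise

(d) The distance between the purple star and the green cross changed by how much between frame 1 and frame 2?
+0.5

Distance in frame 1: 3.9. Distance in frame 2: 4.4.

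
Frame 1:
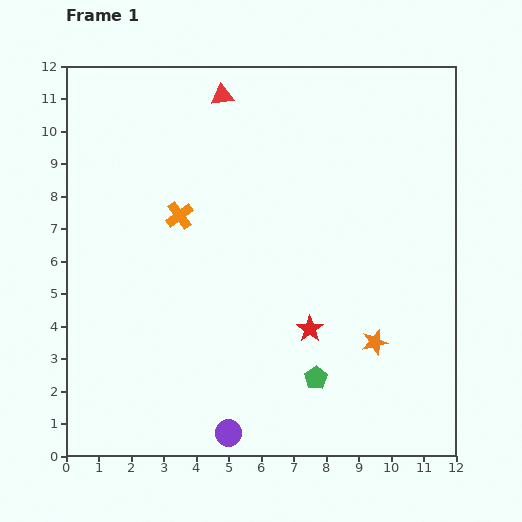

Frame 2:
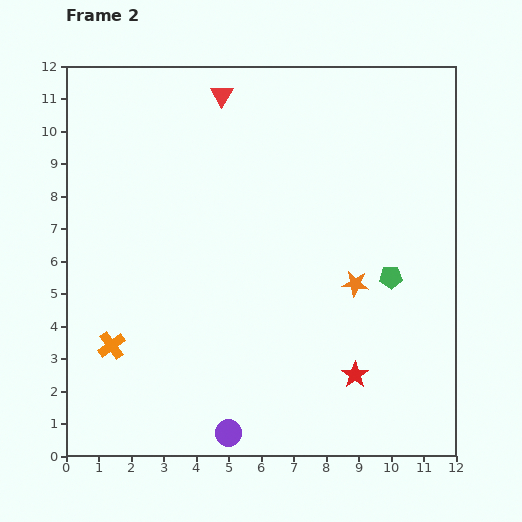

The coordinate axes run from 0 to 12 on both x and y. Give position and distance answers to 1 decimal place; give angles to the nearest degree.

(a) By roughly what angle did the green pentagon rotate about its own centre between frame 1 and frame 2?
29° clockwise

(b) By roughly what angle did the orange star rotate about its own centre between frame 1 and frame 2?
21° clockwise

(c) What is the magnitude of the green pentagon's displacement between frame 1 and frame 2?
3.9

The green pentagon moved from (7.7, 2.4) to (10.0, 5.5), a distance of √(2.3² + 3.1²) ≈ 3.9.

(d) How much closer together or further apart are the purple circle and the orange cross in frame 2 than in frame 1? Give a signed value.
-2.4

Distance in frame 1: 6.9. Distance in frame 2: 4.5.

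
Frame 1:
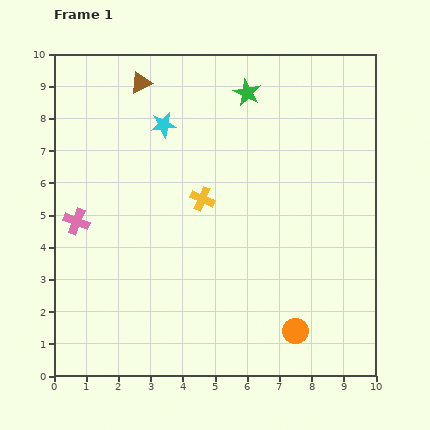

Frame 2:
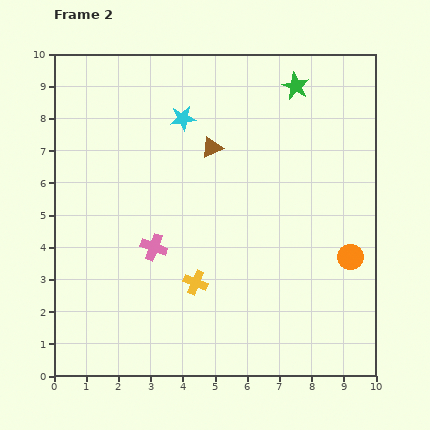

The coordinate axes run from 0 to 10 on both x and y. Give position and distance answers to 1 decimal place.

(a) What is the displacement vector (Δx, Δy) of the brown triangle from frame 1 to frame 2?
(2.2, -2.0)

The brown triangle was at (2.7, 9.1) in frame 1 and (4.9, 7.1) in frame 2.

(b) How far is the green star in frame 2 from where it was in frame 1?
1.5

The green star moved from (6.0, 8.8) to (7.5, 9.0), a distance of √(1.5² + 0.2²) ≈ 1.5.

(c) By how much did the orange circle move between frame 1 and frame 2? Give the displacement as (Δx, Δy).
(1.7, 2.3)

The orange circle was at (7.5, 1.4) in frame 1 and (9.2, 3.7) in frame 2.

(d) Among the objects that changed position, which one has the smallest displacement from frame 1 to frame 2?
the cyan star

(moved 0.6)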